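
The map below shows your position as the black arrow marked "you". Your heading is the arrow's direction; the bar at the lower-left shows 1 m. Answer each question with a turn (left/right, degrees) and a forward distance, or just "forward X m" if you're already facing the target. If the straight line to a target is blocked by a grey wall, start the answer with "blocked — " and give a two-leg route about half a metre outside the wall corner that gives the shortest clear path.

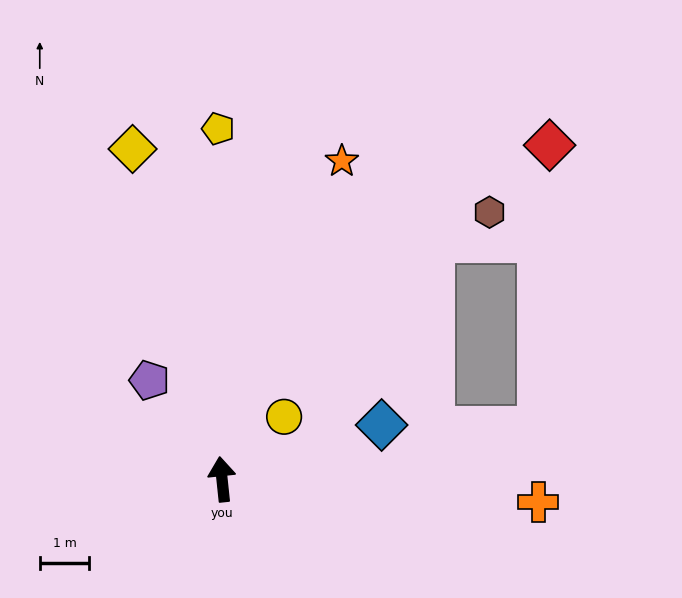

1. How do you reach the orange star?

turn right 27°, forward 6.8 m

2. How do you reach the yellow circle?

turn right 51°, forward 1.8 m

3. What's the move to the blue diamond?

turn right 77°, forward 3.4 m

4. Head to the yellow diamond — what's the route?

turn left 9°, forward 6.9 m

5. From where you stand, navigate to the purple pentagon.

turn left 30°, forward 2.5 m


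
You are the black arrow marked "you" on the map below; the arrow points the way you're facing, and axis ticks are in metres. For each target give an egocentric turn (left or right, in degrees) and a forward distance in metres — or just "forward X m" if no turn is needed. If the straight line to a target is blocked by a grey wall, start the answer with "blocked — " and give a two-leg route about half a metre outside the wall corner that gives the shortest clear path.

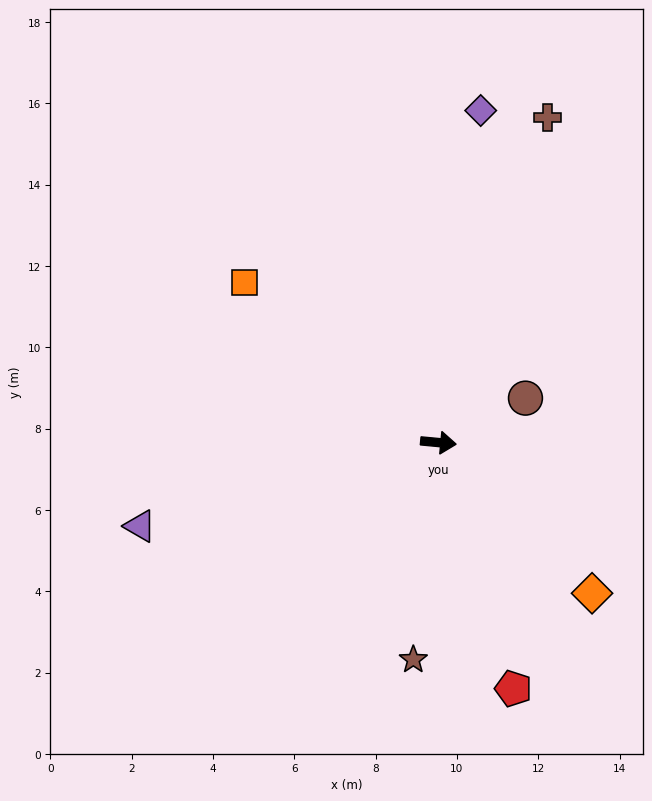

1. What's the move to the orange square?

turn left 146°, forward 6.2 m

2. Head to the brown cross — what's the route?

turn left 77°, forward 8.4 m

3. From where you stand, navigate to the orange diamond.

turn right 39°, forward 5.3 m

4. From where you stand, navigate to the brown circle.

turn left 32°, forward 2.4 m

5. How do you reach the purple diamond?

turn left 88°, forward 8.2 m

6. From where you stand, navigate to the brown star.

turn right 91°, forward 5.4 m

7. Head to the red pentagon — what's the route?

turn right 68°, forward 6.3 m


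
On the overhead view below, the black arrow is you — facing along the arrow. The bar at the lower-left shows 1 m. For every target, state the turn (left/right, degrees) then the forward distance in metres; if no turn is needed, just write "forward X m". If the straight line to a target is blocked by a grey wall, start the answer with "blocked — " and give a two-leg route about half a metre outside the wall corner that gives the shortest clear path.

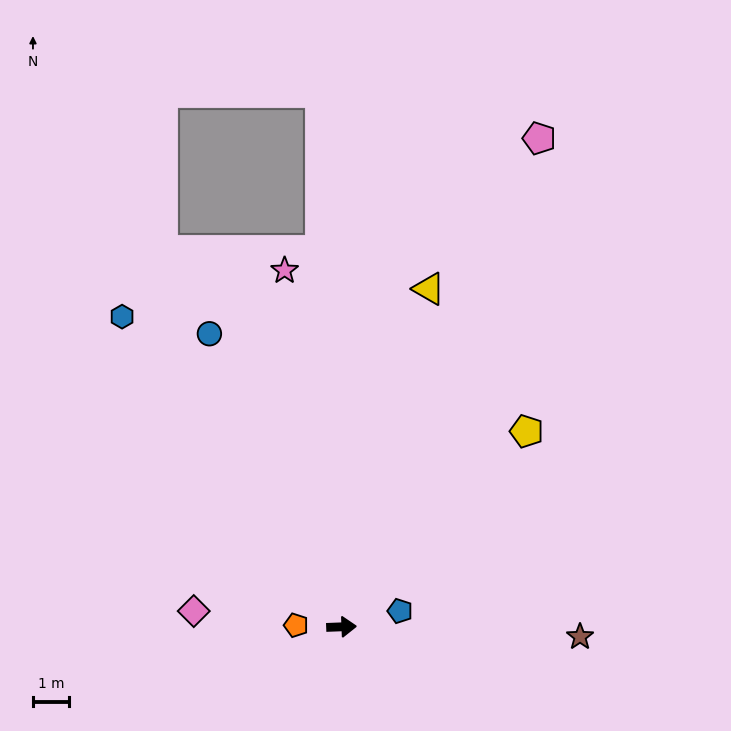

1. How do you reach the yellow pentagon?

turn left 44°, forward 7.4 m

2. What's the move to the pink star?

turn left 97°, forward 9.9 m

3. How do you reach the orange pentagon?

turn left 176°, forward 1.2 m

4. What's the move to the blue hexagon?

turn left 123°, forward 10.4 m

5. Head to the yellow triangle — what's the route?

turn left 73°, forward 9.6 m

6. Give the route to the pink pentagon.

turn left 66°, forward 14.4 m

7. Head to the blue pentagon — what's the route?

turn left 13°, forward 1.7 m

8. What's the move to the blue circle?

turn left 112°, forward 8.8 m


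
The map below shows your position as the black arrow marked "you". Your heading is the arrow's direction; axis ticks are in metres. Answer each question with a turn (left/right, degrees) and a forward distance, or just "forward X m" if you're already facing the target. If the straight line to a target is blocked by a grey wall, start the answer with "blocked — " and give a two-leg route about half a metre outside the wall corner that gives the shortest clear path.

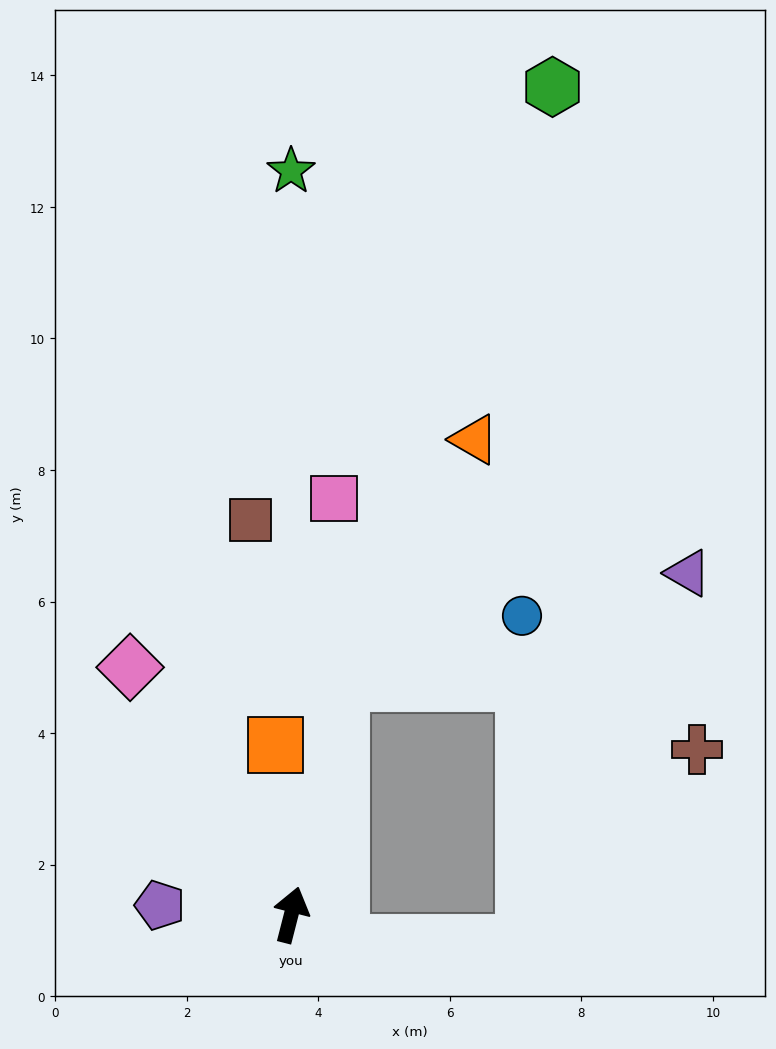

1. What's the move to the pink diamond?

turn left 47°, forward 4.5 m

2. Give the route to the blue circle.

blocked — turn left 2°, forward 3.6 m, then turn right 57°, forward 2.9 m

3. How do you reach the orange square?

turn left 20°, forward 2.6 m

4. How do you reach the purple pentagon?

turn left 100°, forward 2.0 m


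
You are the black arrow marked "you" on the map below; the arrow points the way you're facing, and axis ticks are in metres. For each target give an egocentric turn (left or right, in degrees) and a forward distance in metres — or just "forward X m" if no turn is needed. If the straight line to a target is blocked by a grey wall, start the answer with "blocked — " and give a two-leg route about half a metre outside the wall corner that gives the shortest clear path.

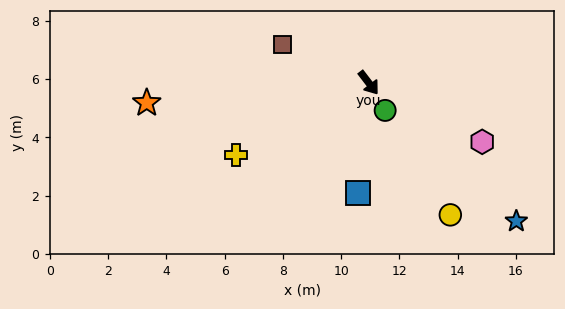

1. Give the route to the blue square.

turn right 43°, forward 3.8 m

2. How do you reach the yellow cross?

turn right 99°, forward 5.2 m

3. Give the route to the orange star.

turn right 122°, forward 7.7 m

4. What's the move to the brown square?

turn right 151°, forward 3.2 m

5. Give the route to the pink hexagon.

turn left 25°, forward 4.4 m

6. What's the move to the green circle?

turn right 7°, forward 1.1 m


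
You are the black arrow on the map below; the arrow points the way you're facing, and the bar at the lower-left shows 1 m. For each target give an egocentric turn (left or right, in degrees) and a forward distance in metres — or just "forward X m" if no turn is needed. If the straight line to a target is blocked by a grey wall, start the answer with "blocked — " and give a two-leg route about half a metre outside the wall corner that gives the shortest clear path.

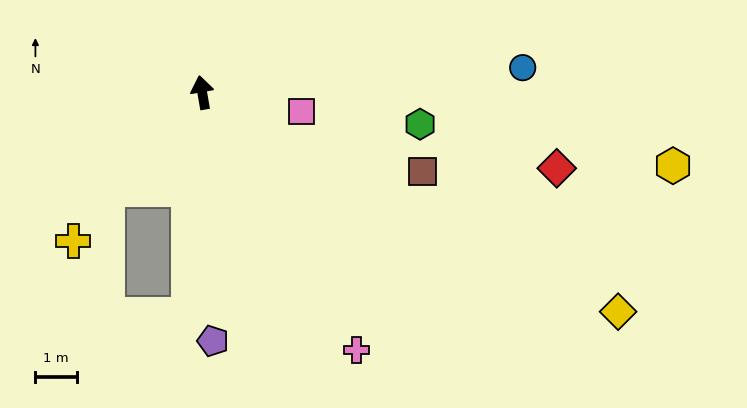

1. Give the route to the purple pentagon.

turn left 173°, forward 6.0 m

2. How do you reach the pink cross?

turn right 159°, forward 7.3 m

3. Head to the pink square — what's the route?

turn right 111°, forward 2.4 m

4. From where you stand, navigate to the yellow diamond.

turn right 128°, forward 11.4 m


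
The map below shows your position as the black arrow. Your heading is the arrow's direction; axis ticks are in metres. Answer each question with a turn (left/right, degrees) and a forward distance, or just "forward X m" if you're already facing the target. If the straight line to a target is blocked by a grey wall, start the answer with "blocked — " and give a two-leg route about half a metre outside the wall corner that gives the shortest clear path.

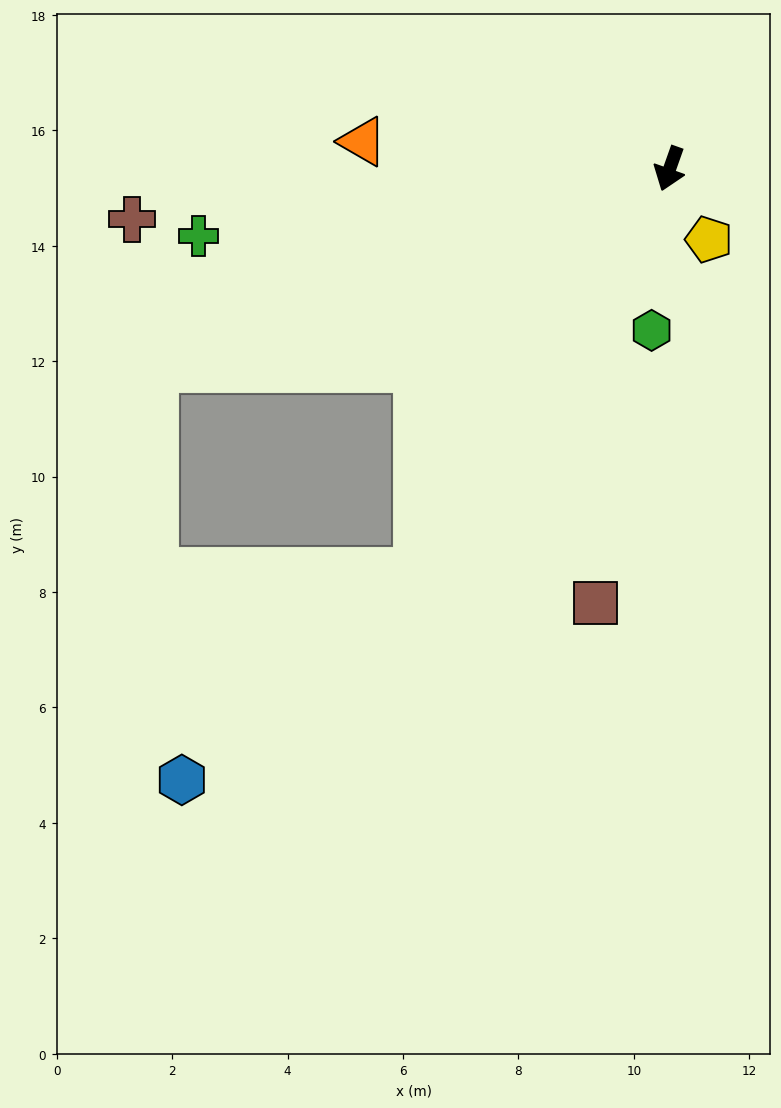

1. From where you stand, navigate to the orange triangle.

turn right 76°, forward 5.3 m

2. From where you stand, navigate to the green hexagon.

turn left 13°, forward 2.8 m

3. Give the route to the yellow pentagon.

turn left 49°, forward 1.4 m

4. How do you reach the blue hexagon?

blocked — turn right 12°, forward 8.2 m, then turn right 17°, forward 5.5 m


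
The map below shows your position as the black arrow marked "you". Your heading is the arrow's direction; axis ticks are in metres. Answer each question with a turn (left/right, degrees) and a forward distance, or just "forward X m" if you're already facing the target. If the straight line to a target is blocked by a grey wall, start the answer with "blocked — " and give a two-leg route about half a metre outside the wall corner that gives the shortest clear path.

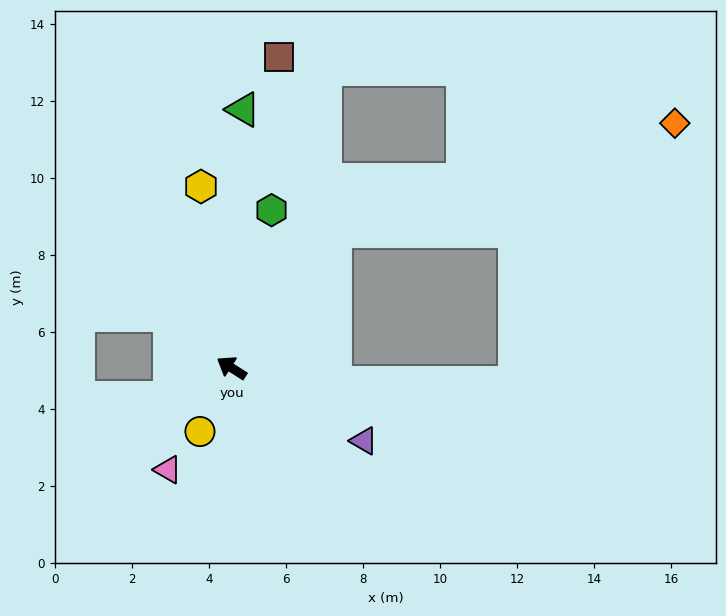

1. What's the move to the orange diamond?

blocked — turn right 95°, forward 4.5 m, then turn right 35°, forward 9.2 m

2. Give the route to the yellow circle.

turn left 96°, forward 1.8 m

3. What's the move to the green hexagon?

turn right 72°, forward 4.2 m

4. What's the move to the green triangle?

turn right 60°, forward 6.7 m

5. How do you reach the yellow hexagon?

turn right 48°, forward 4.8 m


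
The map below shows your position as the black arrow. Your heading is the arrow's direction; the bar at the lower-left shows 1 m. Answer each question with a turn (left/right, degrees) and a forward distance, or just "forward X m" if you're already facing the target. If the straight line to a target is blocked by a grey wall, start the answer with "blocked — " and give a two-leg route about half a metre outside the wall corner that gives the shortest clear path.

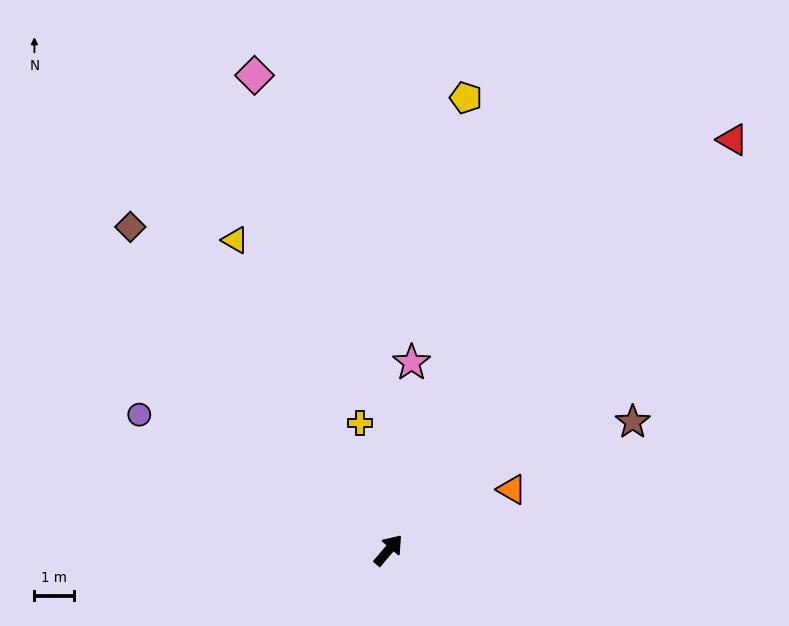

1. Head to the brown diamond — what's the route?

turn left 79°, forward 10.5 m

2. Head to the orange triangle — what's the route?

turn right 23°, forward 3.5 m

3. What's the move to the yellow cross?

turn left 53°, forward 3.3 m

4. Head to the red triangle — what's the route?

forward 13.6 m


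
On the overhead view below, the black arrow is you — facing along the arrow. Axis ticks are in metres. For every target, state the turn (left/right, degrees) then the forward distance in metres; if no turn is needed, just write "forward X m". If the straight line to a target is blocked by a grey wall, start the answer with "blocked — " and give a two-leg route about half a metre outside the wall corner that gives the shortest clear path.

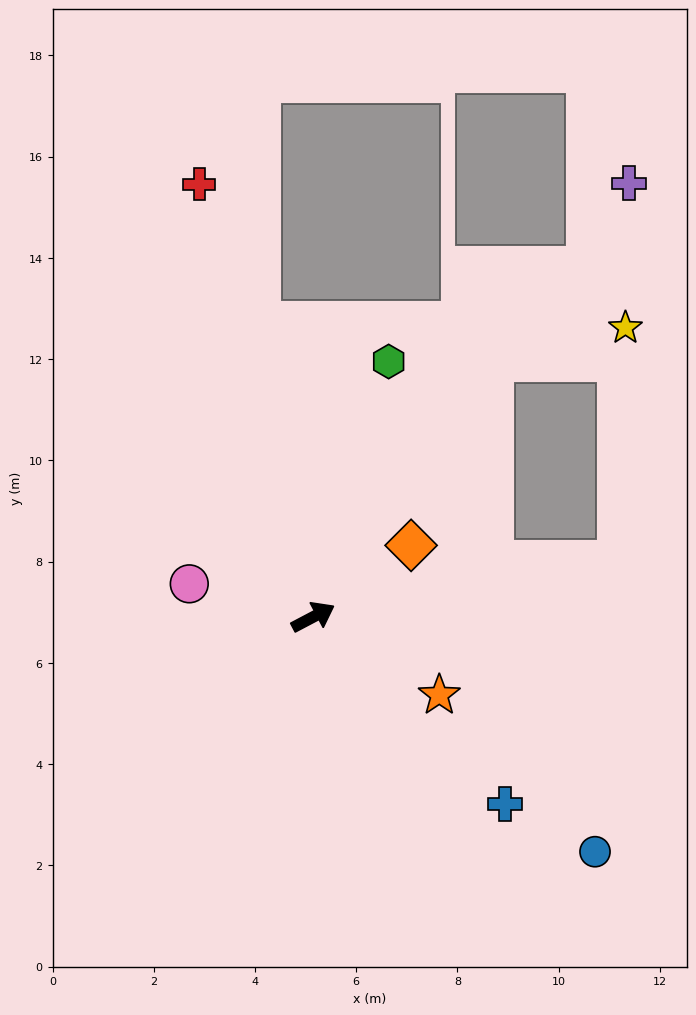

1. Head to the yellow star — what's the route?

blocked — turn left 27°, forward 6.2 m, then turn right 41°, forward 2.7 m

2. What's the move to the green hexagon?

turn left 46°, forward 5.3 m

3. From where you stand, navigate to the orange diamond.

turn left 8°, forward 2.4 m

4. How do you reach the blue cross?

turn right 72°, forward 5.3 m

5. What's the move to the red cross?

turn left 77°, forward 8.8 m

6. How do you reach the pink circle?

turn left 137°, forward 2.5 m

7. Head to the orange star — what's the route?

turn right 60°, forward 2.9 m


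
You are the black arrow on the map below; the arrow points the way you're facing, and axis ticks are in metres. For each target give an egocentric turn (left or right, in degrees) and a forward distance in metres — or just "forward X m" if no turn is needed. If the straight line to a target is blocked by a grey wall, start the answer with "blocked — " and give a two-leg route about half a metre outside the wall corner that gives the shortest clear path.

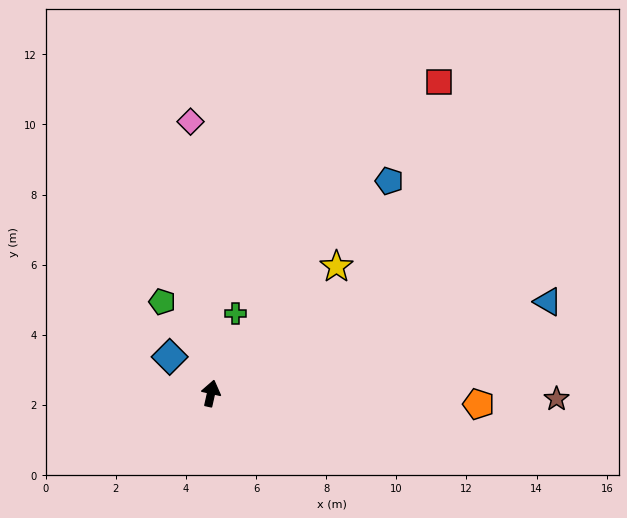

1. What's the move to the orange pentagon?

turn right 80°, forward 7.6 m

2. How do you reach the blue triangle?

turn right 62°, forward 10.0 m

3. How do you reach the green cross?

turn right 4°, forward 2.4 m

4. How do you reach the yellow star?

turn right 32°, forward 5.1 m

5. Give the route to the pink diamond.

turn left 17°, forward 7.8 m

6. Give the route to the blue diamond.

turn left 61°, forward 1.6 m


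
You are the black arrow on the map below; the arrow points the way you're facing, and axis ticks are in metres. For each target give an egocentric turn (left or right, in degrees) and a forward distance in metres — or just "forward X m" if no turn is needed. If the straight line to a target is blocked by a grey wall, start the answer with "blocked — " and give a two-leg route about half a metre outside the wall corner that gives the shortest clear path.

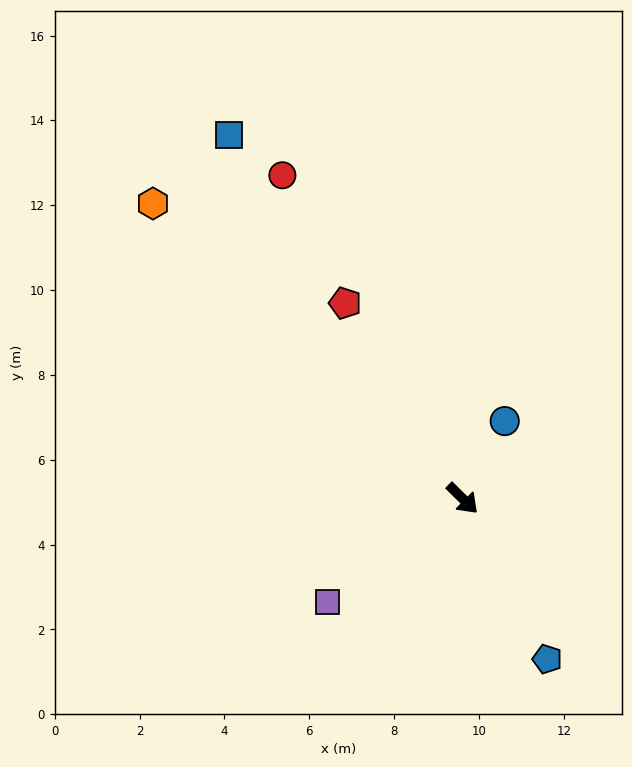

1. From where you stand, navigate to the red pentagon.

turn left 166°, forward 5.4 m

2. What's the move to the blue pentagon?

turn right 17°, forward 4.3 m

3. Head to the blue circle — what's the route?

turn left 106°, forward 2.1 m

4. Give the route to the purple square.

turn right 98°, forward 4.0 m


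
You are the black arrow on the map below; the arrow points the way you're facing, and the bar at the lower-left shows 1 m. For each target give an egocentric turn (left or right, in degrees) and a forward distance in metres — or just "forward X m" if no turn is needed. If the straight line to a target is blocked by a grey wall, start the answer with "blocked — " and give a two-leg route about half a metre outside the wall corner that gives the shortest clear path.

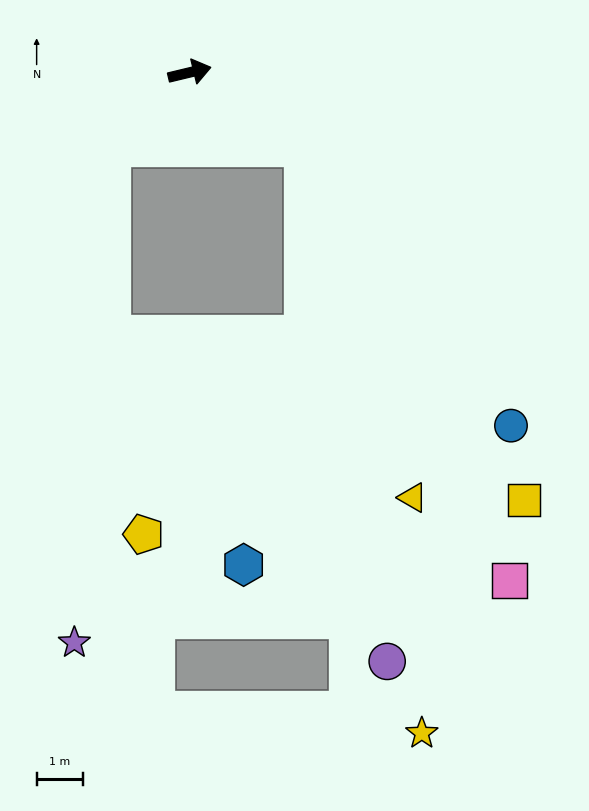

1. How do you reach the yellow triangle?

blocked — turn right 47°, forward 2.9 m, then turn right 39°, forward 7.9 m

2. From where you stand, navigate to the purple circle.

blocked — turn right 47°, forward 2.9 m, then turn right 47°, forward 11.2 m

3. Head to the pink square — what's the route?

blocked — turn right 47°, forward 2.9 m, then turn right 31°, forward 10.4 m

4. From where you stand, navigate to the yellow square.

blocked — turn right 47°, forward 2.9 m, then turn right 25°, forward 9.0 m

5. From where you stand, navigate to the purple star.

blocked — turn right 150°, forward 2.3 m, then turn left 42°, forward 10.7 m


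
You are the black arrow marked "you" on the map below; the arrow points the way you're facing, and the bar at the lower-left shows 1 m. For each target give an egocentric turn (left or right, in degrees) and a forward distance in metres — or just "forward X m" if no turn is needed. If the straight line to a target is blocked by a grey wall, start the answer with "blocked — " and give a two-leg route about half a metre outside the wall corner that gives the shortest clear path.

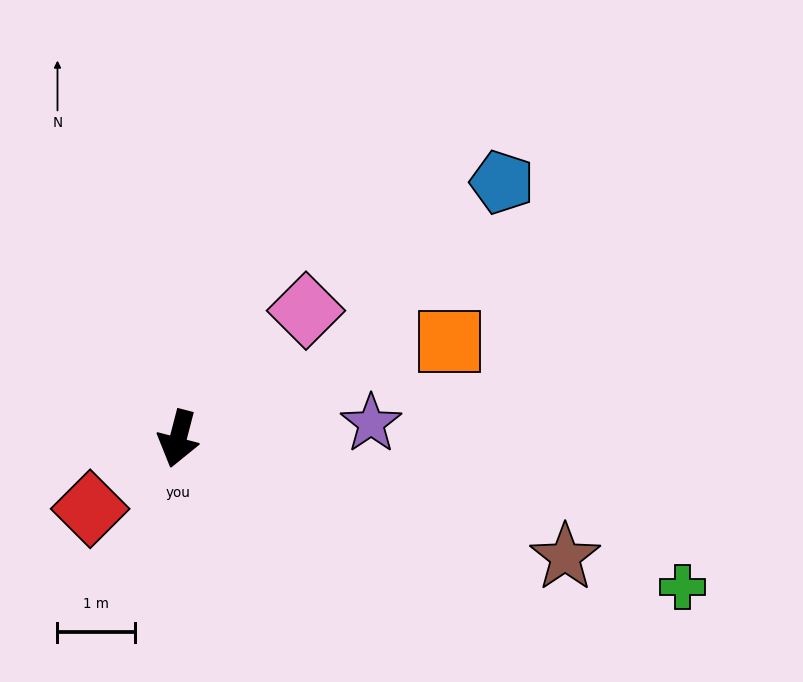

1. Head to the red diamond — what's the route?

turn right 37°, forward 1.4 m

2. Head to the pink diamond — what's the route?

turn left 150°, forward 2.3 m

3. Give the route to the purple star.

turn left 109°, forward 2.5 m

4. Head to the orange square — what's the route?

turn left 124°, forward 3.7 m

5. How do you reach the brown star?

turn left 88°, forward 5.2 m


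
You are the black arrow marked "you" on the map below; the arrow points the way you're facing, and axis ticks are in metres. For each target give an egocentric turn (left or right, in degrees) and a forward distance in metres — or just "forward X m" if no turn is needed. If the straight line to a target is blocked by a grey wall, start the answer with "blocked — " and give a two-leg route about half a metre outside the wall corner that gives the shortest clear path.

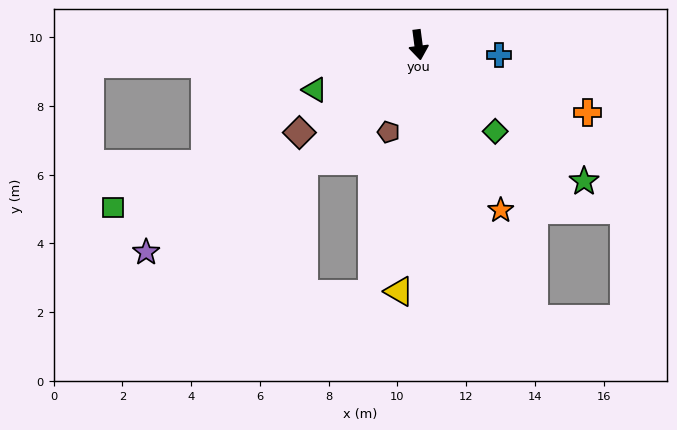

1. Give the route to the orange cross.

turn left 61°, forward 5.3 m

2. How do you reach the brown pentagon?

turn right 26°, forward 2.7 m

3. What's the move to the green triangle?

turn right 74°, forward 3.3 m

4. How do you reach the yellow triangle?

turn right 12°, forward 7.2 m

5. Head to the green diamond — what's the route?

turn left 34°, forward 3.4 m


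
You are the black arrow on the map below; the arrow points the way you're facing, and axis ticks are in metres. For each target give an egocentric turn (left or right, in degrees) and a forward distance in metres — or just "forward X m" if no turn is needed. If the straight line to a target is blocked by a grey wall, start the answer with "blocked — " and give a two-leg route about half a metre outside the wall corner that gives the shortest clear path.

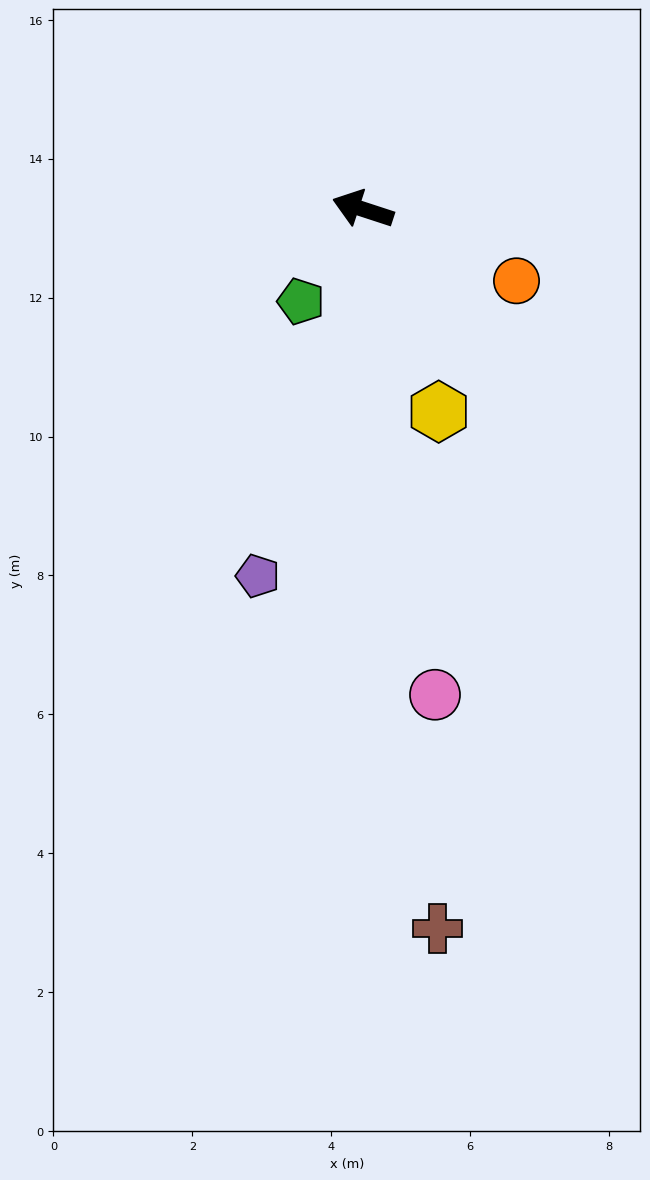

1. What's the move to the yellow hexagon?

turn left 129°, forward 3.1 m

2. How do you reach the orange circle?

turn left 173°, forward 2.4 m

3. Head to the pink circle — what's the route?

turn left 117°, forward 7.1 m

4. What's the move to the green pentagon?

turn left 74°, forward 1.6 m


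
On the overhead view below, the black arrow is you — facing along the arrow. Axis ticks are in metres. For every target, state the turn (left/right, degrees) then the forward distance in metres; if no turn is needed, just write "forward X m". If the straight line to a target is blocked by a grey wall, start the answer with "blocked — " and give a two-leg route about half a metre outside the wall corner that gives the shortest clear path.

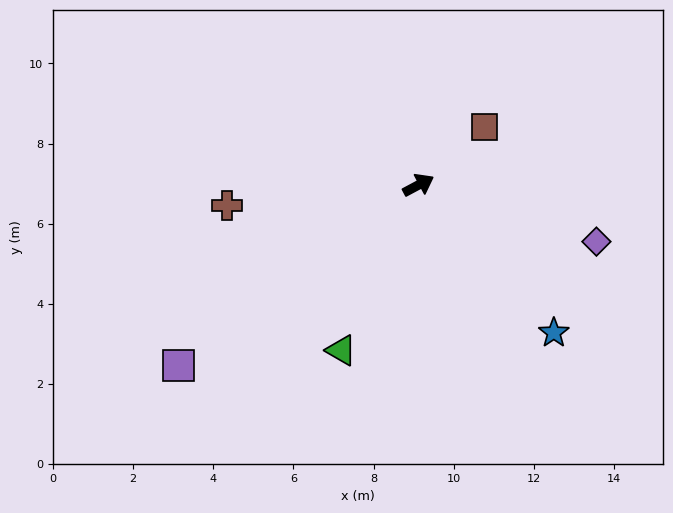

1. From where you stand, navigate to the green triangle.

turn right 143°, forward 4.6 m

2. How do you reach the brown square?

turn left 13°, forward 2.2 m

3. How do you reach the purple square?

turn right 171°, forward 7.5 m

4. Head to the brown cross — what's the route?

turn left 158°, forward 4.8 m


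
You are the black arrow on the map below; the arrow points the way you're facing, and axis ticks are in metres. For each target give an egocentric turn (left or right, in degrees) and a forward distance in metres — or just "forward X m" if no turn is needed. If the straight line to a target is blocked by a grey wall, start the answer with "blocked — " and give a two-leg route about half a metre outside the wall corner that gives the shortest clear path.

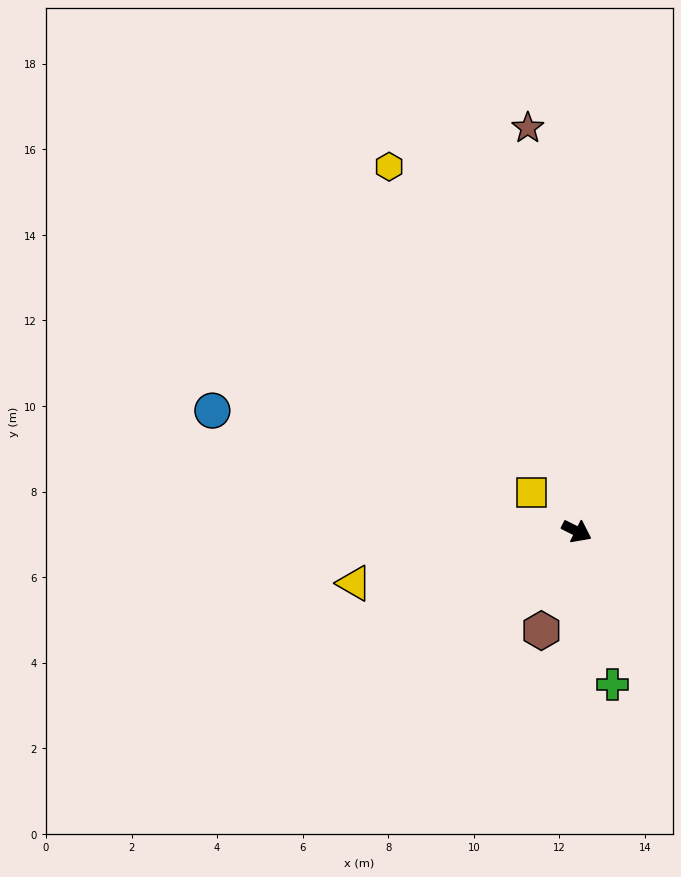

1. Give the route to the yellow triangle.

turn right 140°, forward 5.3 m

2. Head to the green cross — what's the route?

turn right 50°, forward 3.7 m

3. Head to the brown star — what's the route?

turn left 124°, forward 9.5 m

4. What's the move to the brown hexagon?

turn right 83°, forward 2.5 m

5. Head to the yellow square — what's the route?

turn left 166°, forward 1.4 m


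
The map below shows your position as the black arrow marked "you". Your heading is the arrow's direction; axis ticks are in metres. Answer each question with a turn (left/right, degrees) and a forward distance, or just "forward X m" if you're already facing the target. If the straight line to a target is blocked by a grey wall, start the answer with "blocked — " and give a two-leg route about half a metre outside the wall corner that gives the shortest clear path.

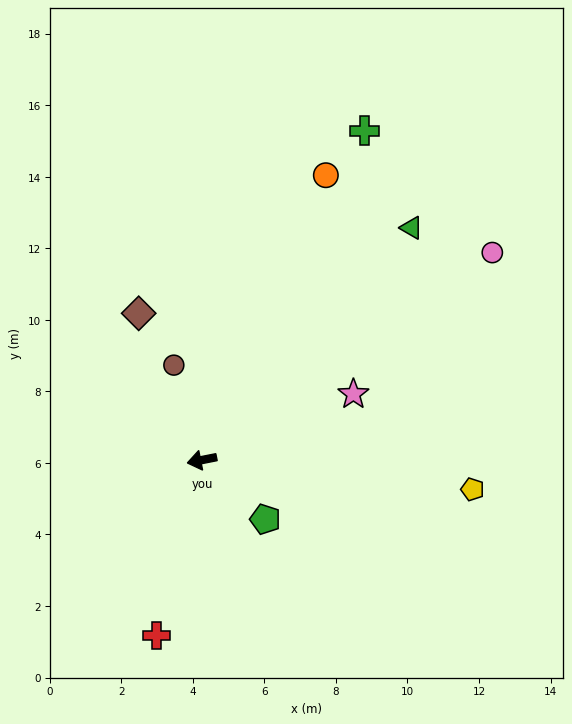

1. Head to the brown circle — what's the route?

turn right 85°, forward 2.8 m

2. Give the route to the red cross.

turn left 64°, forward 5.1 m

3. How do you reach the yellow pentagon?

turn left 163°, forward 7.6 m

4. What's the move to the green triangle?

turn right 143°, forward 8.7 m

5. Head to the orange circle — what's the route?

turn right 125°, forward 8.7 m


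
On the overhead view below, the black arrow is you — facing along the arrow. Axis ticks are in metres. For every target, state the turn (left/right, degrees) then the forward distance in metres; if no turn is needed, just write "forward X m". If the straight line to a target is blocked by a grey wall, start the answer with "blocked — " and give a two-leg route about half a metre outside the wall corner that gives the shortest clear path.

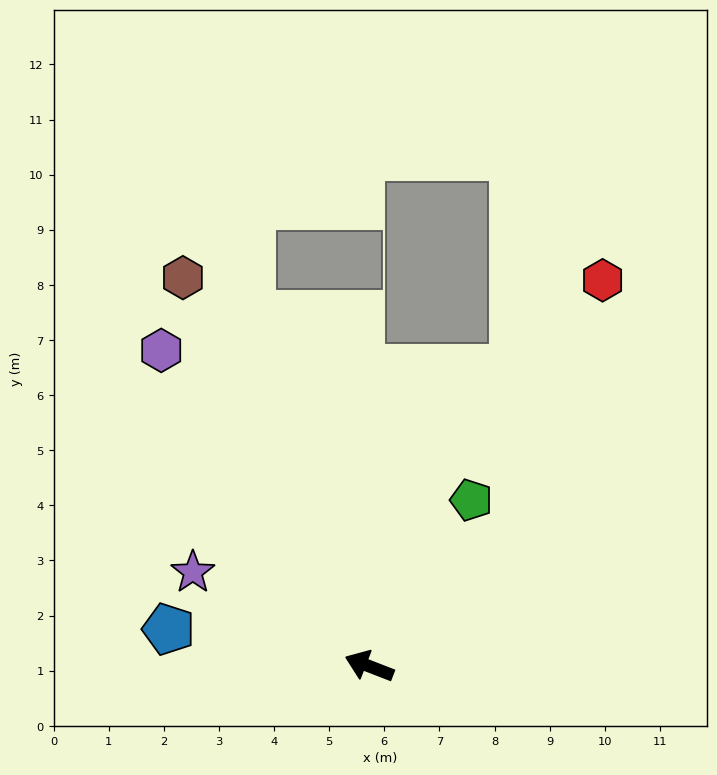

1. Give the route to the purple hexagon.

turn right 35°, forward 6.9 m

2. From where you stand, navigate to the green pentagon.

turn right 100°, forward 3.5 m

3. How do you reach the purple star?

turn right 7°, forward 3.6 m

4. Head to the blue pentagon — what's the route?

turn left 11°, forward 3.7 m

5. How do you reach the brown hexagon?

turn right 43°, forward 7.8 m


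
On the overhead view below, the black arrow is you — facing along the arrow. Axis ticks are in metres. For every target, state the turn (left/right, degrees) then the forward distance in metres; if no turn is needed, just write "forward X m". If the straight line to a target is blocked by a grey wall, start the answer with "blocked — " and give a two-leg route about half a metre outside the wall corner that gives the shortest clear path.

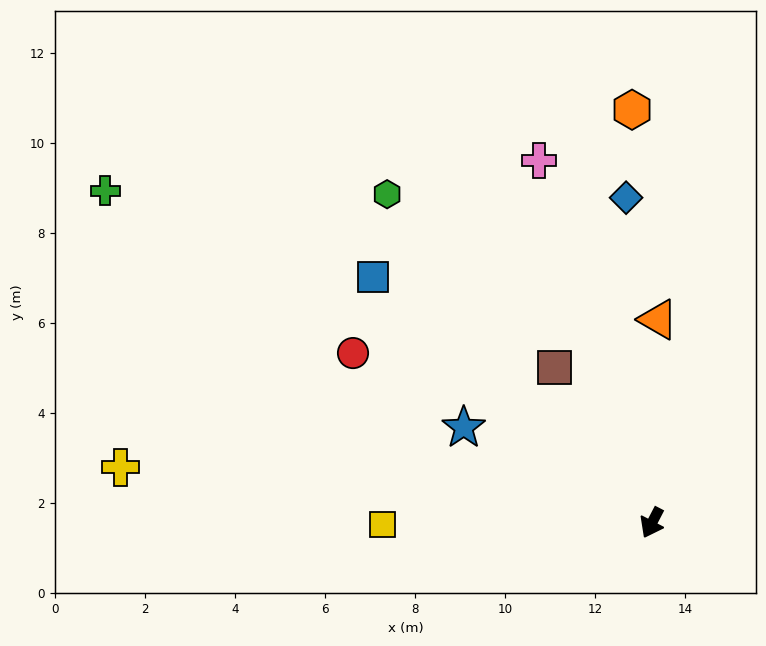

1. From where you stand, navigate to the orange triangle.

turn right 154°, forward 4.5 m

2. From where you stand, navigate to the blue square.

turn right 104°, forward 8.3 m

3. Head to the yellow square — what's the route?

turn right 62°, forward 6.0 m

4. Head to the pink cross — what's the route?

turn right 135°, forward 8.4 m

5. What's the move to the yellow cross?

turn right 69°, forward 11.9 m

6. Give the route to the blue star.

turn right 89°, forward 4.7 m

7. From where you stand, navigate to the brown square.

turn right 120°, forward 4.1 m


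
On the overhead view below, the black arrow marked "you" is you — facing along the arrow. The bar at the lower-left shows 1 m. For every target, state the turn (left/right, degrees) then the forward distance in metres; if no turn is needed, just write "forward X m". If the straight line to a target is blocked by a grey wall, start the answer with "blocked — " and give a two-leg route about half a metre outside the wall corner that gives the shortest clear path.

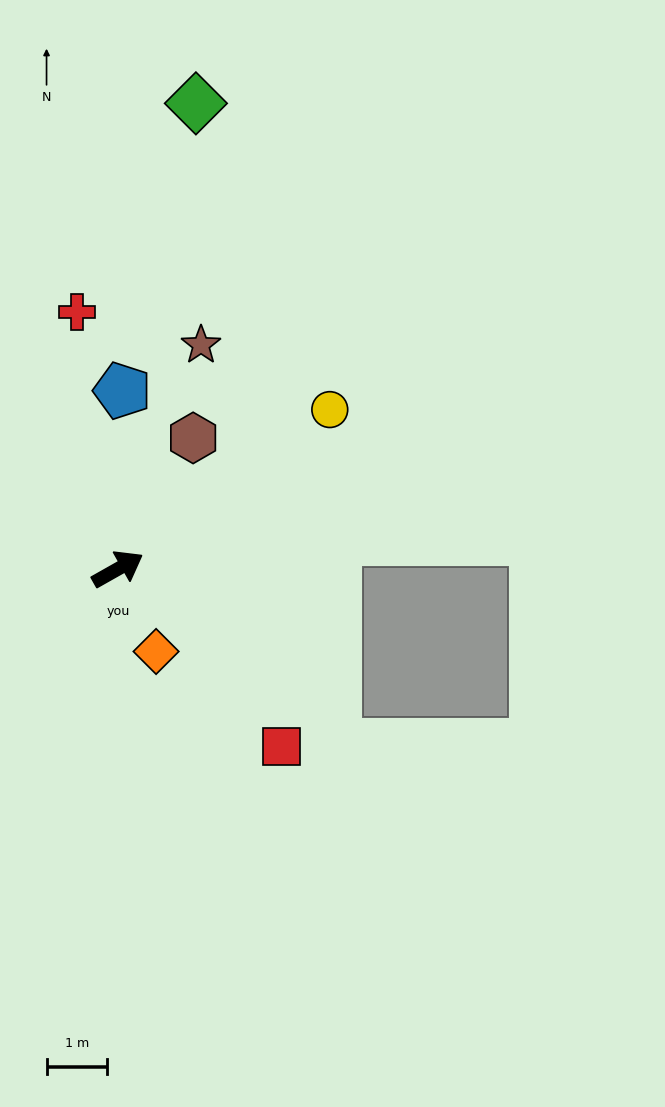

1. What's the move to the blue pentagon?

turn left 59°, forward 2.9 m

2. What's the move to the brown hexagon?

turn left 31°, forward 2.5 m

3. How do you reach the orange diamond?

turn right 95°, forward 1.5 m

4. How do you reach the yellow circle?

turn left 7°, forward 4.4 m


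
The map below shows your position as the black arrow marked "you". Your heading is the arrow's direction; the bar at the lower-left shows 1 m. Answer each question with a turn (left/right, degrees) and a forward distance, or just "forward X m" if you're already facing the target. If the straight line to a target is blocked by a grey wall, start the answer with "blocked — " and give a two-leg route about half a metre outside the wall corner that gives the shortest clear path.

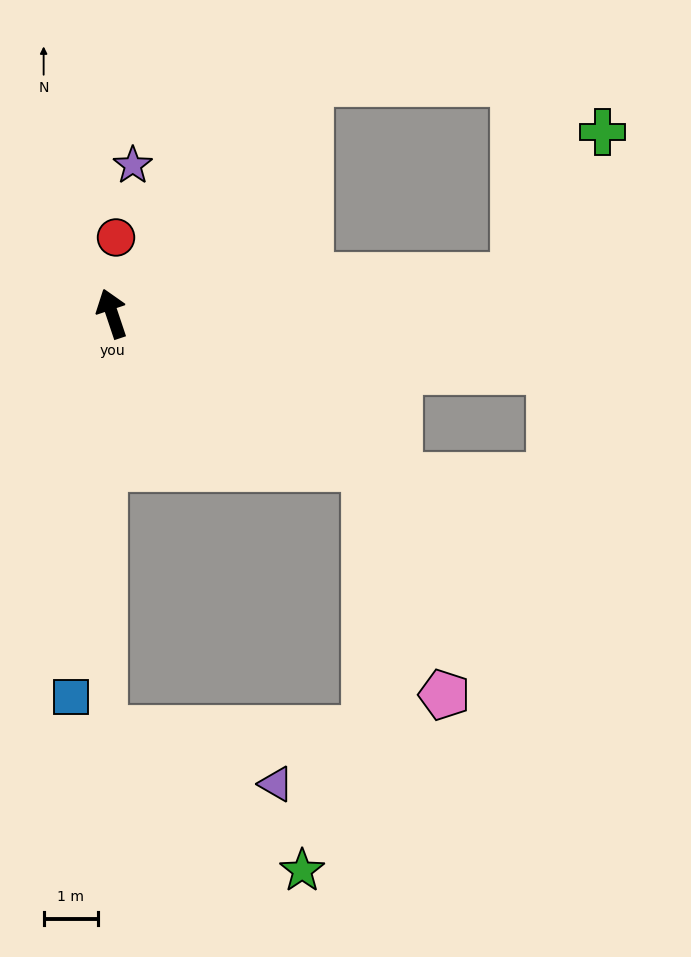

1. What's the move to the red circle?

turn right 22°, forward 1.4 m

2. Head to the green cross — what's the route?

blocked — turn right 103°, forward 7.4 m, then turn left 53°, forward 3.1 m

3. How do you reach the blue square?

turn left 155°, forward 7.1 m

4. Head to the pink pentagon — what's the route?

blocked — turn right 140°, forward 5.5 m, then turn right 39°, forward 4.4 m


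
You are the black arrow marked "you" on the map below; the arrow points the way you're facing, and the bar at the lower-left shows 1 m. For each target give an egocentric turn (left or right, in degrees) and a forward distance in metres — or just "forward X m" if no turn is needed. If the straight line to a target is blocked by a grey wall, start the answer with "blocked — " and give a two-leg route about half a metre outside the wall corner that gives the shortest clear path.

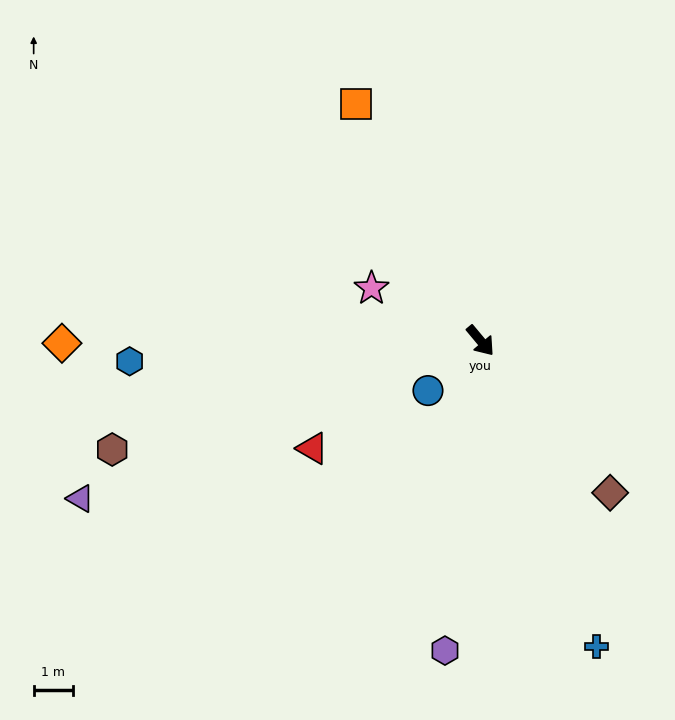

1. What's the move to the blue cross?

turn right 19°, forward 8.3 m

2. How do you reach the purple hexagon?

turn right 46°, forward 7.9 m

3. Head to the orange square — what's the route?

turn left 168°, forward 6.8 m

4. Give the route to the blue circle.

turn right 86°, forward 1.8 m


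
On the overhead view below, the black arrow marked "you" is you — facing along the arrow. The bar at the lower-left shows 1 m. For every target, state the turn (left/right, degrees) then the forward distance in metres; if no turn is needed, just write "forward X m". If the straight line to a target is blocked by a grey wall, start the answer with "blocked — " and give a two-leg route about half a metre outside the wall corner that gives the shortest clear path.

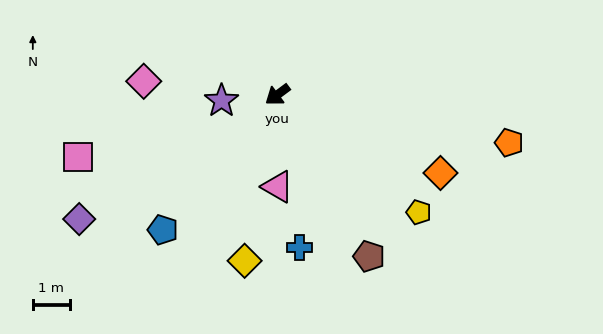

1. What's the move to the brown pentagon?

turn left 83°, forward 5.1 m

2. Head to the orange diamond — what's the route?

turn left 118°, forward 4.9 m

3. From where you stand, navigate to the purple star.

turn right 31°, forward 1.5 m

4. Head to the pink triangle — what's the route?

turn left 53°, forward 2.5 m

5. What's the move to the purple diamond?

turn right 5°, forward 6.4 m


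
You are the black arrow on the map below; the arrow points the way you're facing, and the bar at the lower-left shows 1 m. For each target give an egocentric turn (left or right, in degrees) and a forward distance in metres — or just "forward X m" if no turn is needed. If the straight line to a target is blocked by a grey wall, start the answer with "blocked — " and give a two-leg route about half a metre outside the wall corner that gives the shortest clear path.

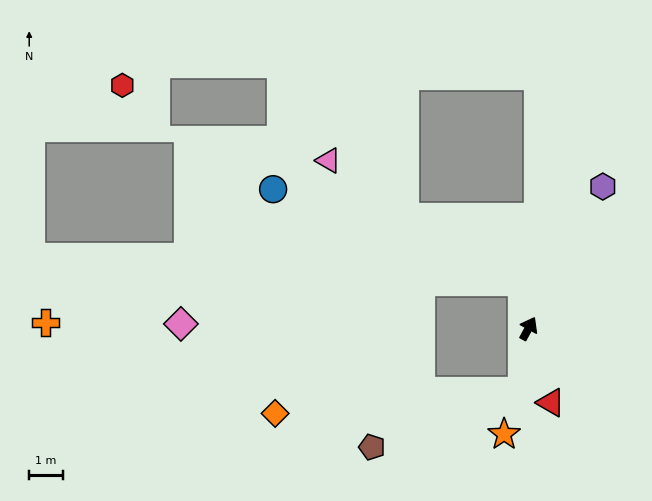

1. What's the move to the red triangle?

turn right 135°, forward 2.3 m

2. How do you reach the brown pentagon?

blocked — turn right 157°, forward 1.9 m, then turn right 64°, forward 4.7 m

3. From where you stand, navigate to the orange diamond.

blocked — turn right 157°, forward 1.9 m, then turn right 79°, forward 7.3 m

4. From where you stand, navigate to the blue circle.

blocked — turn left 36°, forward 1.4 m, then turn left 62°, forward 7.9 m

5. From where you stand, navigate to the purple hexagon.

forward 4.7 m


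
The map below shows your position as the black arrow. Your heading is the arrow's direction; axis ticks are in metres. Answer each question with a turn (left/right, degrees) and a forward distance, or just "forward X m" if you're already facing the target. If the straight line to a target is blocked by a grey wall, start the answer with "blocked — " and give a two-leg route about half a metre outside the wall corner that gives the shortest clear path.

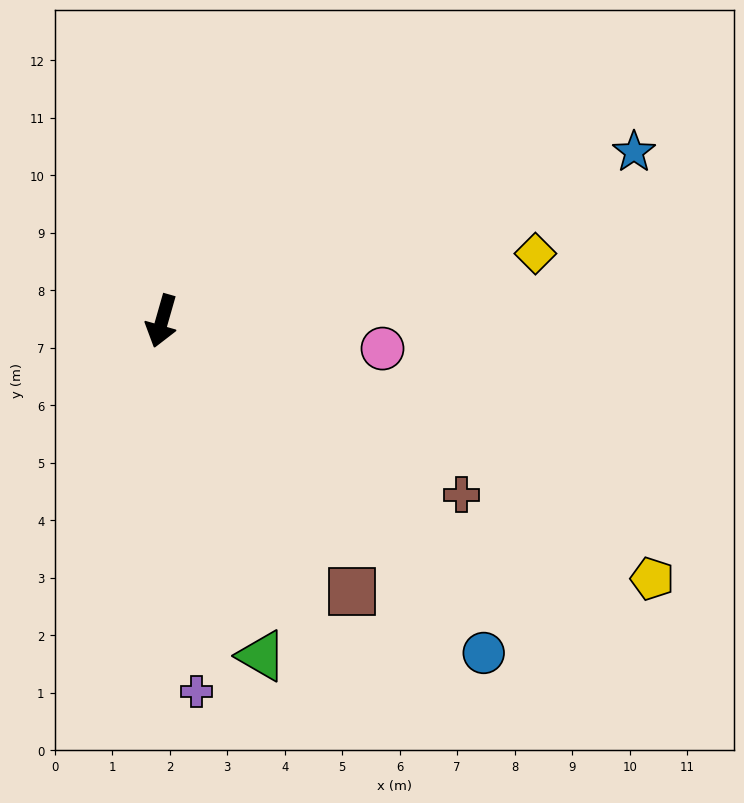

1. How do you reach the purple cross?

turn left 21°, forward 6.5 m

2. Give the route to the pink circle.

turn left 99°, forward 3.9 m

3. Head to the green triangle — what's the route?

turn left 33°, forward 6.1 m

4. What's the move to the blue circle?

turn left 60°, forward 8.0 m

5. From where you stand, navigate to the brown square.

turn left 51°, forward 5.7 m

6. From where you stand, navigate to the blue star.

turn left 126°, forward 8.7 m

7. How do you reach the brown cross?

turn left 76°, forward 6.0 m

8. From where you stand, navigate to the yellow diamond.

turn left 116°, forward 6.6 m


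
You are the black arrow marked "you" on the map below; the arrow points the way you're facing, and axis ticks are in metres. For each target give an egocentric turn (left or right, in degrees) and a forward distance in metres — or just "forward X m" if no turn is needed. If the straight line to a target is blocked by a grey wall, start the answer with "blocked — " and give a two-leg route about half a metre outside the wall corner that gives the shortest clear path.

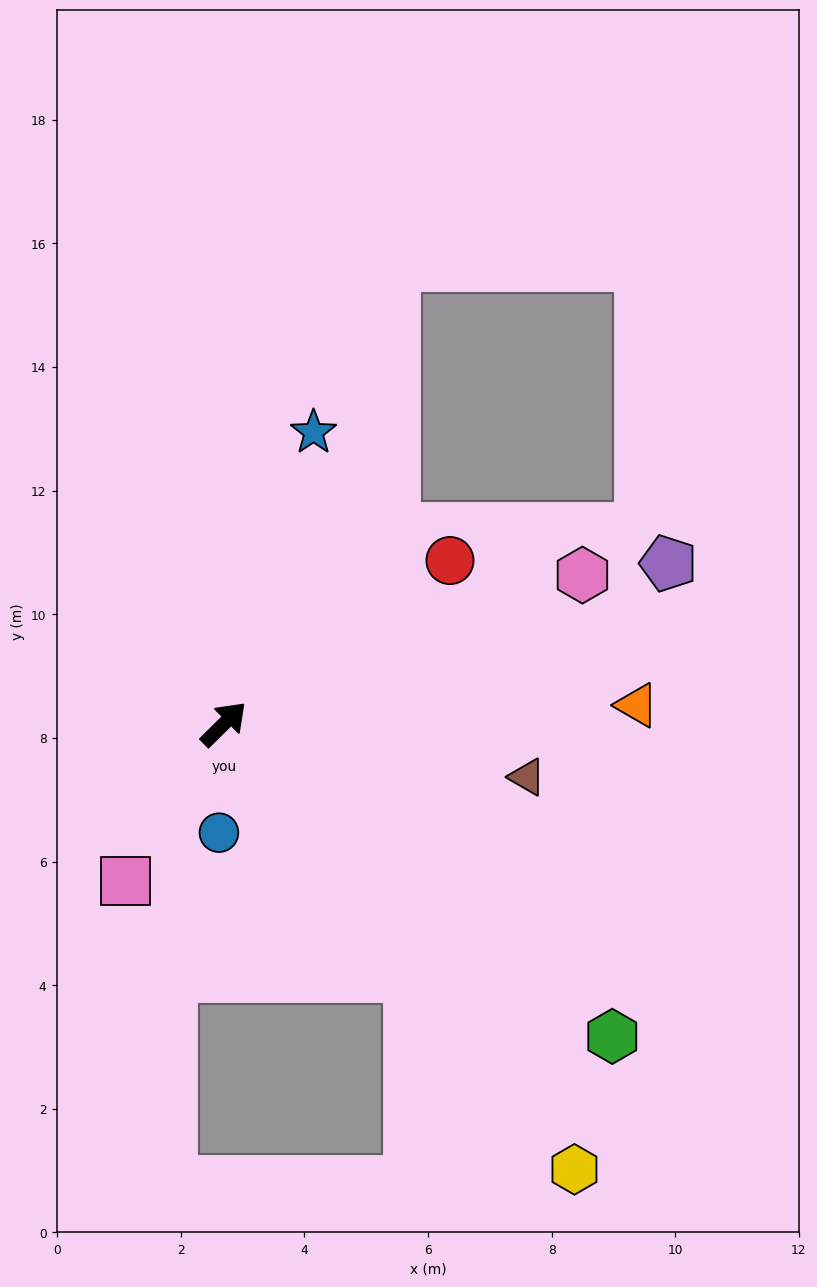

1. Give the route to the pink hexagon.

turn right 22°, forward 6.3 m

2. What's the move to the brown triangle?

turn right 55°, forward 5.0 m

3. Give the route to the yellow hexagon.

turn right 97°, forward 9.2 m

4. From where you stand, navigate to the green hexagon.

turn right 84°, forward 8.1 m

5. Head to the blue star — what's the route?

turn left 28°, forward 4.9 m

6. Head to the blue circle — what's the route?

turn right 137°, forward 1.8 m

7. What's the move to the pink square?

turn right 167°, forward 3.0 m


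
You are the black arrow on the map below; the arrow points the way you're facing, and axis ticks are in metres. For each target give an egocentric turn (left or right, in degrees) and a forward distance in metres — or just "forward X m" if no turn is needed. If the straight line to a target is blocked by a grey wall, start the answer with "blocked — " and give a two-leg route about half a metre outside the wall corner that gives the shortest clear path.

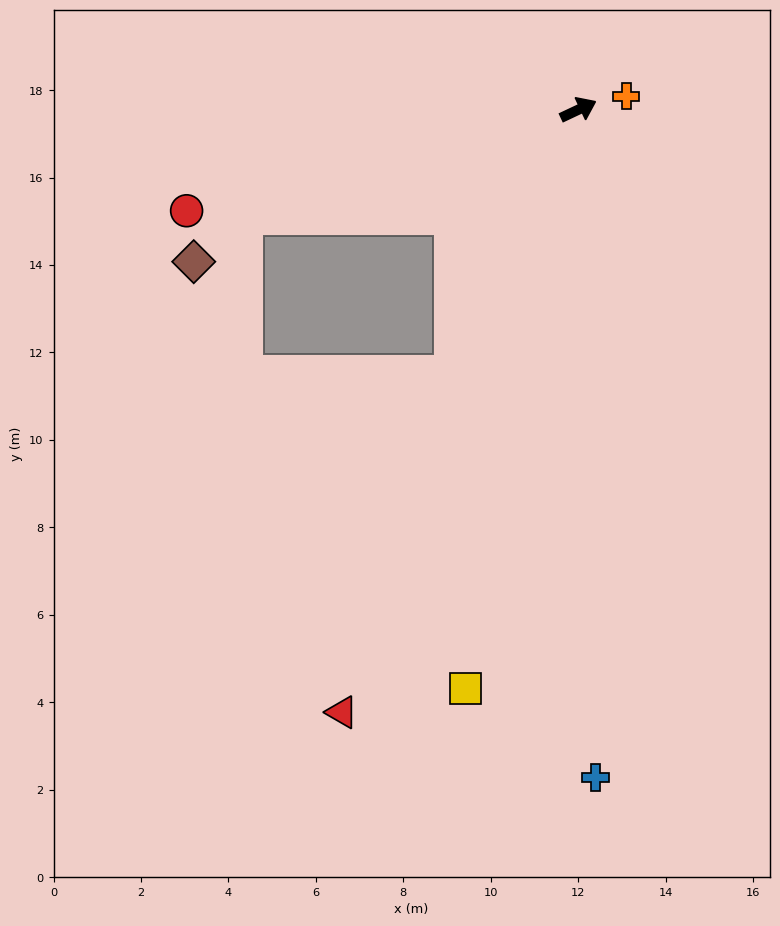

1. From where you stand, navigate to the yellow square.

turn right 126°, forward 13.5 m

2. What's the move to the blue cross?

turn right 114°, forward 15.3 m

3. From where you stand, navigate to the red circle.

turn left 169°, forward 9.3 m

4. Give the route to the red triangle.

turn right 137°, forward 14.8 m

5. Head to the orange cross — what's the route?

turn right 10°, forward 1.1 m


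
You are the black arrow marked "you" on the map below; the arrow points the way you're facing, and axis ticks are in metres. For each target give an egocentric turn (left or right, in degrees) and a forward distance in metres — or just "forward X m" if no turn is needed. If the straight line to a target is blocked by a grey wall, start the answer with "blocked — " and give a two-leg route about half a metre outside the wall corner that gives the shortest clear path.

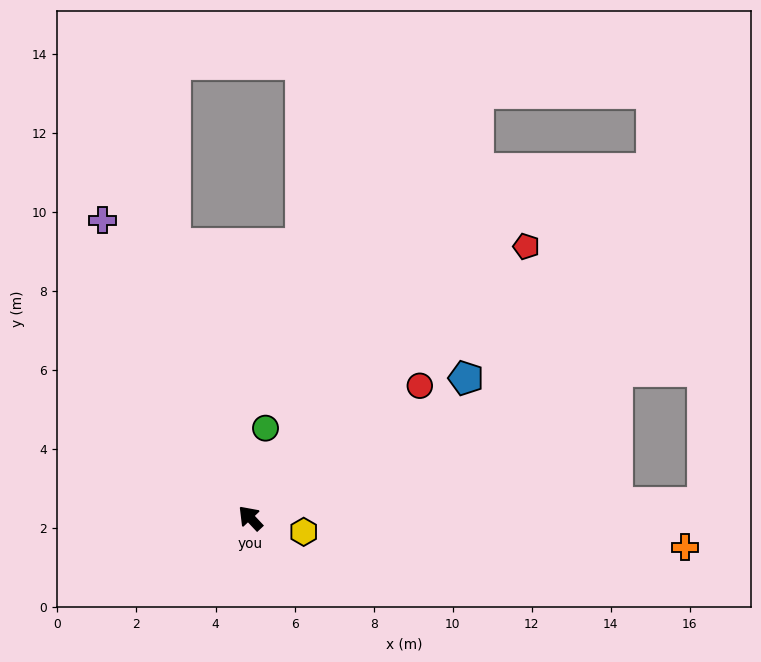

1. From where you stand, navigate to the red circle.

turn right 95°, forward 5.4 m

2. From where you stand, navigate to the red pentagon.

turn right 89°, forward 9.8 m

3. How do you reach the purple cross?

turn right 17°, forward 8.4 m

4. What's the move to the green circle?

turn right 53°, forward 2.3 m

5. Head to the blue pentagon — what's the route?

turn right 100°, forward 6.5 m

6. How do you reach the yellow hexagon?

turn right 148°, forward 1.4 m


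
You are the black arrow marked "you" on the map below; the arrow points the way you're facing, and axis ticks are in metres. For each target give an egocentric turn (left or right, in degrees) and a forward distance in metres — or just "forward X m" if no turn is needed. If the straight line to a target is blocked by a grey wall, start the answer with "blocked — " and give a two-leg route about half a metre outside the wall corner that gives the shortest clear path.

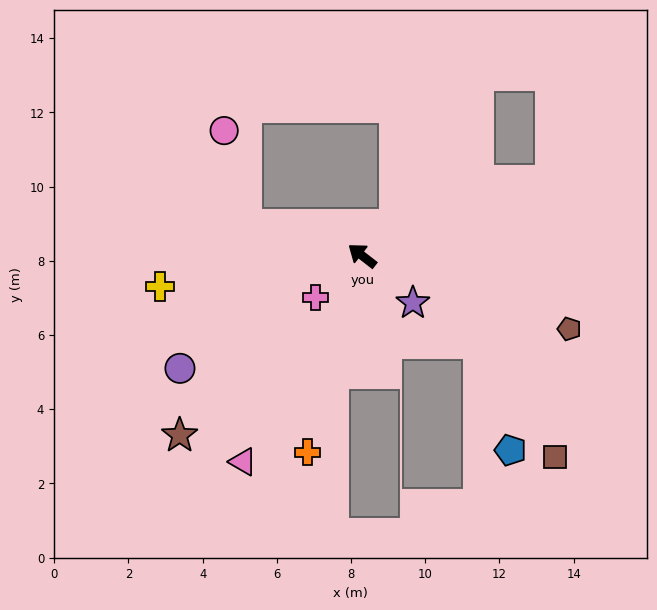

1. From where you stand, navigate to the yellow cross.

turn left 47°, forward 5.5 m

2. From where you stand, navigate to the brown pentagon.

turn right 162°, forward 5.9 m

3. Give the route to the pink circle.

blocked — turn left 23°, forward 3.2 m, then turn right 62°, forward 2.6 m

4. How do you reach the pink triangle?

turn left 98°, forward 6.4 m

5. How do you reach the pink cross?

turn left 80°, forward 1.7 m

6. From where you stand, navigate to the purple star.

turn left 175°, forward 1.9 m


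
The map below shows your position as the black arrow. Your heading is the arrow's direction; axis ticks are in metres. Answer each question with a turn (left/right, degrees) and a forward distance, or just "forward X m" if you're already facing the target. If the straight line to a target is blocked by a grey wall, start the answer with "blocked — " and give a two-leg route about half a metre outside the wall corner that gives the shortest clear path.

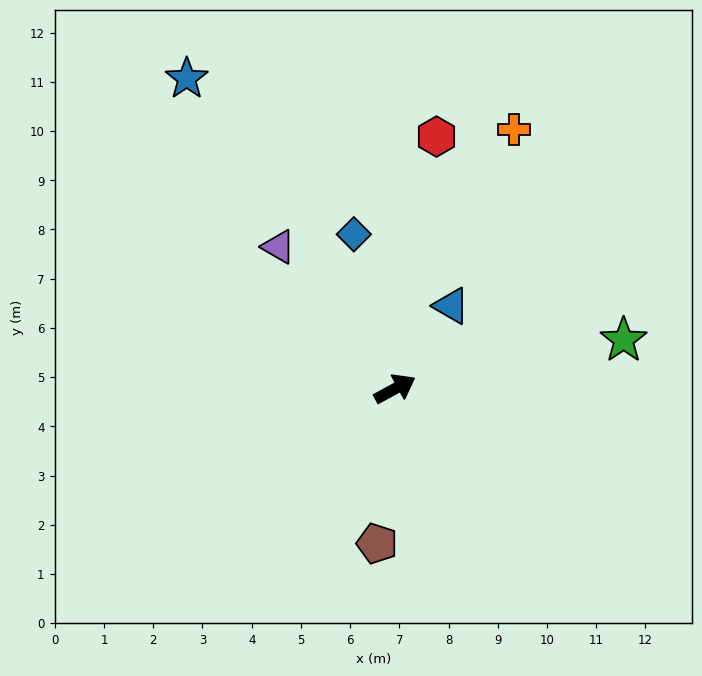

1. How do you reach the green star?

turn right 17°, forward 4.7 m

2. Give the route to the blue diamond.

turn left 76°, forward 3.2 m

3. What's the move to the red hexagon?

turn left 52°, forward 5.2 m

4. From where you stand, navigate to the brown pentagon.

turn right 125°, forward 3.2 m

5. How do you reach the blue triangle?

turn left 27°, forward 2.0 m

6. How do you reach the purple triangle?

turn left 101°, forward 3.7 m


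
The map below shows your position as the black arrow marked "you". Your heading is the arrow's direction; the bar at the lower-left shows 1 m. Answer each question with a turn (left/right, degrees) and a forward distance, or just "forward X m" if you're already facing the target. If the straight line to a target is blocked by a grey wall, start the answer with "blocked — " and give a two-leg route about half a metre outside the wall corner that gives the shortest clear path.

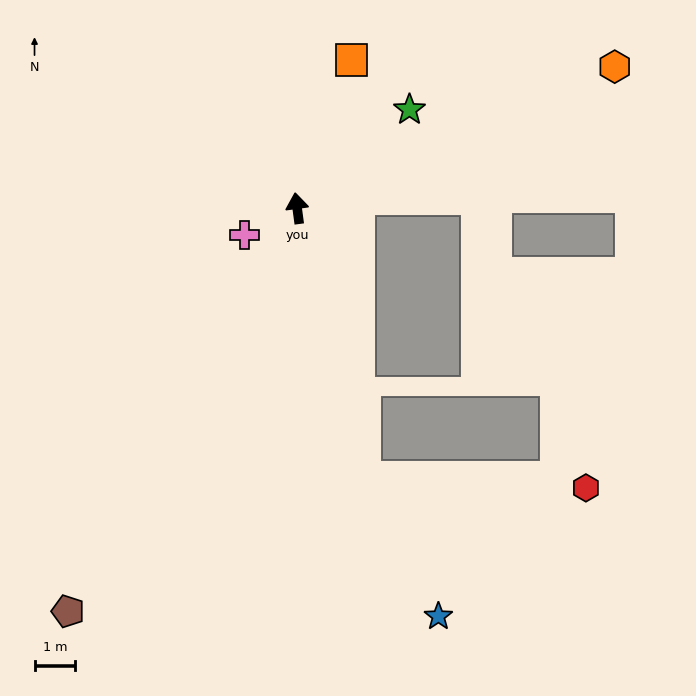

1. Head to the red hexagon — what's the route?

blocked — turn right 174°, forward 6.9 m, then turn left 74°, forward 5.5 m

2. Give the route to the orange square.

turn right 28°, forward 3.9 m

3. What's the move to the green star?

turn right 56°, forward 3.7 m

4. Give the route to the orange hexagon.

turn right 74°, forward 8.6 m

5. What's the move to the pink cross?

turn left 109°, forward 1.5 m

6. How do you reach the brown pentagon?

turn left 143°, forward 11.4 m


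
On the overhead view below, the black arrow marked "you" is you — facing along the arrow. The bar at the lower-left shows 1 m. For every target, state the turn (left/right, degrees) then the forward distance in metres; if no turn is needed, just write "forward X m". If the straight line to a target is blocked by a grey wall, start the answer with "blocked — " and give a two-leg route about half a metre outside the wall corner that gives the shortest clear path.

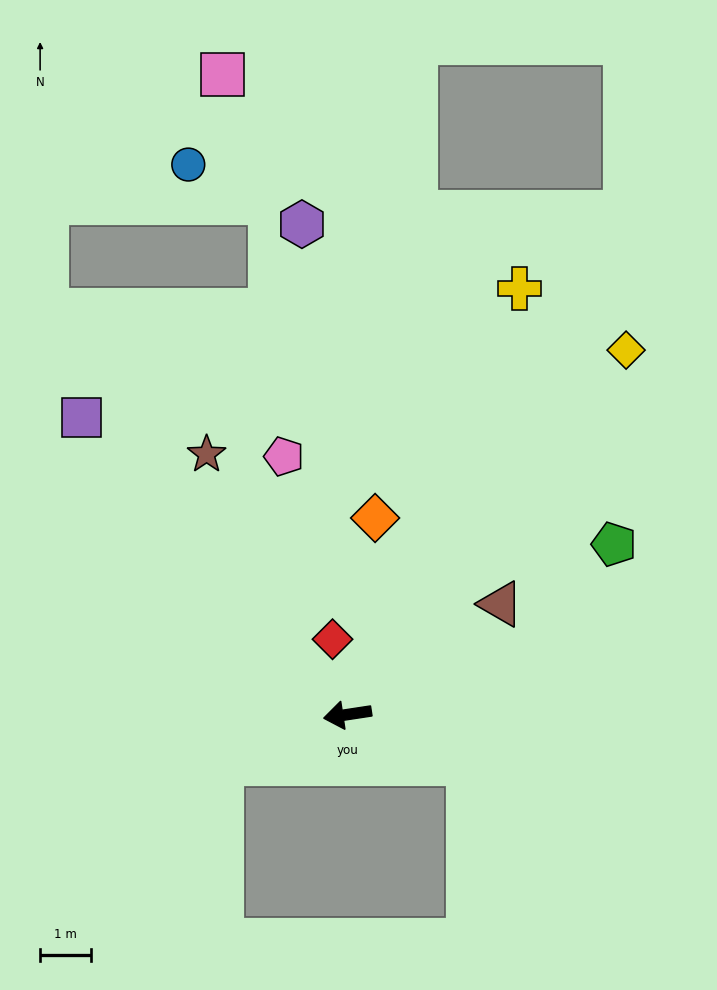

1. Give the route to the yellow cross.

turn right 121°, forward 9.0 m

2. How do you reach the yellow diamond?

turn right 136°, forward 9.0 m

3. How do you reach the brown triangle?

turn right 153°, forward 3.7 m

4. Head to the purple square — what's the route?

turn right 57°, forward 7.8 m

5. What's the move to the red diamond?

turn right 87°, forward 1.5 m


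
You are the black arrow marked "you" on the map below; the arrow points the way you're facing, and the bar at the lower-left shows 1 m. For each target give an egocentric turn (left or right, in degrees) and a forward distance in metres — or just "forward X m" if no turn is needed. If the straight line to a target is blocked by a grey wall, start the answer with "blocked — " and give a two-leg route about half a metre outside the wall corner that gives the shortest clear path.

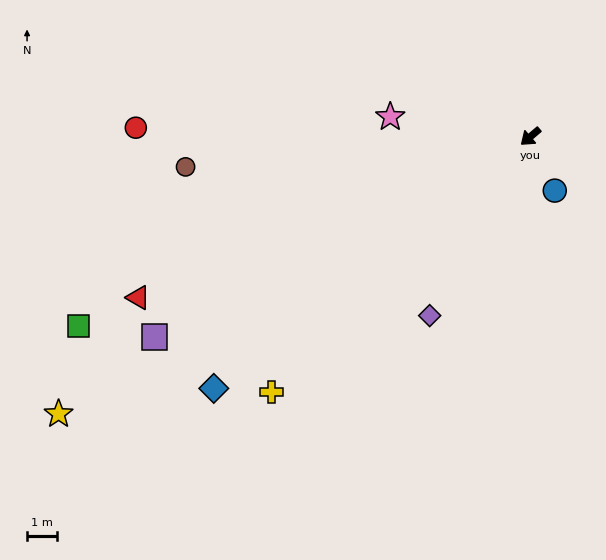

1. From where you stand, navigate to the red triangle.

turn right 18°, forward 14.1 m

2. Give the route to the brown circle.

turn right 35°, forward 11.5 m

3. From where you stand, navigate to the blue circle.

turn left 74°, forward 2.0 m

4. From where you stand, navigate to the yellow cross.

turn left 4°, forward 12.1 m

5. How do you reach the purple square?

turn right 12°, forward 14.2 m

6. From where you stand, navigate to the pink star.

turn right 48°, forward 4.7 m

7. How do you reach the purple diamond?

turn left 20°, forward 6.8 m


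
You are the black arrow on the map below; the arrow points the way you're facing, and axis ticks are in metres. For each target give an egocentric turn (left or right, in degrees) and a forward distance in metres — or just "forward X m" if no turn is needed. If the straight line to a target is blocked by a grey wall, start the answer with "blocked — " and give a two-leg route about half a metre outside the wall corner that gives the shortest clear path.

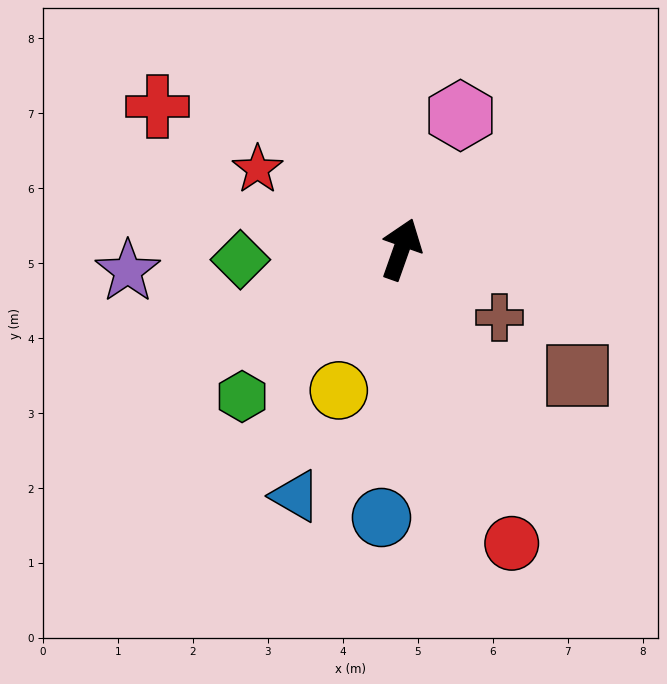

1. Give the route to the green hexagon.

turn left 152°, forward 2.9 m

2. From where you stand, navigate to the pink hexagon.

turn right 4°, forward 2.0 m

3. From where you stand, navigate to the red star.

turn left 80°, forward 2.2 m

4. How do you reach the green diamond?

turn left 113°, forward 2.2 m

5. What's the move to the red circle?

turn right 140°, forward 4.2 m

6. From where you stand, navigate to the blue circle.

turn right 165°, forward 3.6 m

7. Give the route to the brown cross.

turn right 105°, forward 1.6 m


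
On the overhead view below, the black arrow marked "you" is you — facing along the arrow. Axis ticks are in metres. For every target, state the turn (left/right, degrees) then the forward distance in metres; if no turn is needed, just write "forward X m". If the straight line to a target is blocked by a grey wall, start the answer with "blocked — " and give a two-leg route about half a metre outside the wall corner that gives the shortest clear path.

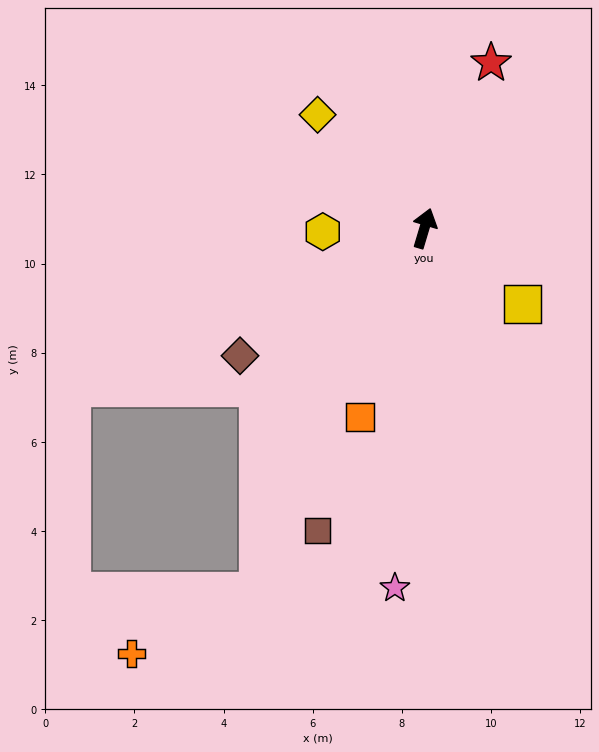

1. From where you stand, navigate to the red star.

turn right 5°, forward 4.0 m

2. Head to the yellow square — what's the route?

turn right 111°, forward 2.8 m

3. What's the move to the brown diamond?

turn left 141°, forward 5.0 m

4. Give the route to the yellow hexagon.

turn left 109°, forward 2.3 m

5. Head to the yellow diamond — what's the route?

turn left 60°, forward 3.5 m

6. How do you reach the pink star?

turn right 168°, forward 8.1 m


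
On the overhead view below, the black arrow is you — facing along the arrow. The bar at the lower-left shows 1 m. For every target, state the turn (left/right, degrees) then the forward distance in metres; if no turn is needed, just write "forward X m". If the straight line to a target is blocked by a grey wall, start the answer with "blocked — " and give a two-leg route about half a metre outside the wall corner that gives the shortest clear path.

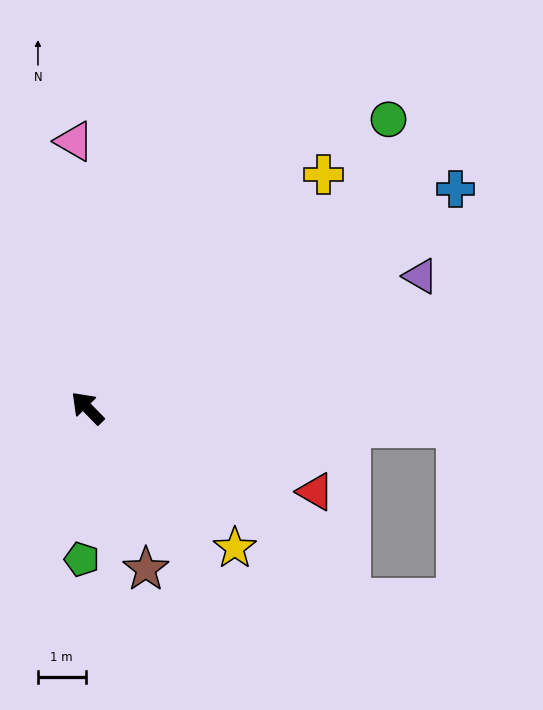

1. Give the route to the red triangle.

turn right 155°, forward 5.1 m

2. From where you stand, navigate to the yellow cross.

turn right 90°, forward 7.0 m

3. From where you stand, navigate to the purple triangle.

turn right 113°, forward 7.5 m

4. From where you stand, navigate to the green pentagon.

turn left 133°, forward 3.2 m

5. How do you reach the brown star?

turn left 155°, forward 3.6 m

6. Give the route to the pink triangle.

turn right 42°, forward 5.6 m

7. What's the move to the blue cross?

turn right 104°, forward 9.0 m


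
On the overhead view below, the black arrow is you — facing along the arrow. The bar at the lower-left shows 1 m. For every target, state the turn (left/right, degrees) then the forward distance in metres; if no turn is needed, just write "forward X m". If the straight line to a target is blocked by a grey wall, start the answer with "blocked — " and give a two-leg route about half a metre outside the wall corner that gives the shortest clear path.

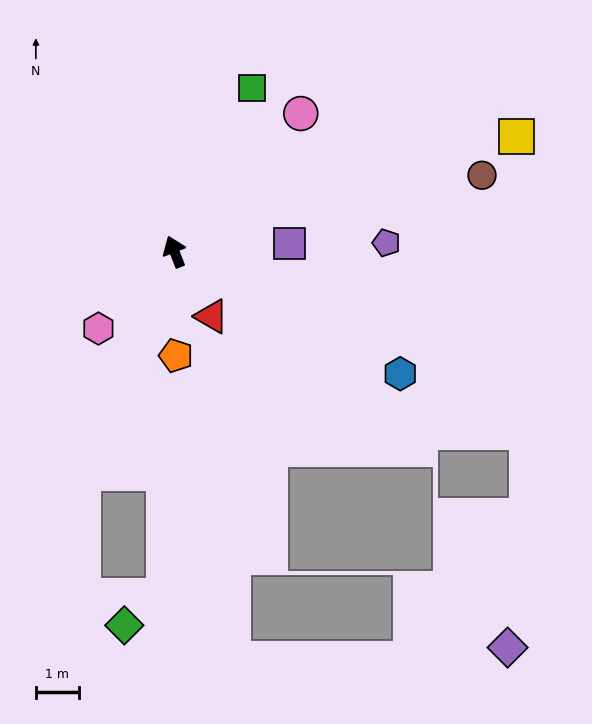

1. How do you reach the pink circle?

turn right 64°, forward 4.3 m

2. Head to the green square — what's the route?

turn right 47°, forward 4.2 m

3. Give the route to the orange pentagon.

turn left 160°, forward 2.4 m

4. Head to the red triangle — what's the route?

turn right 171°, forward 1.7 m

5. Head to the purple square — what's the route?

turn right 107°, forward 2.7 m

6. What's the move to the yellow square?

turn right 93°, forward 8.4 m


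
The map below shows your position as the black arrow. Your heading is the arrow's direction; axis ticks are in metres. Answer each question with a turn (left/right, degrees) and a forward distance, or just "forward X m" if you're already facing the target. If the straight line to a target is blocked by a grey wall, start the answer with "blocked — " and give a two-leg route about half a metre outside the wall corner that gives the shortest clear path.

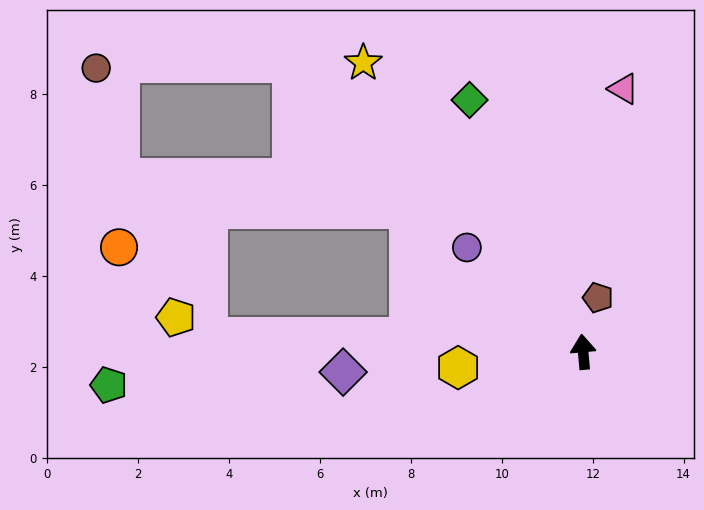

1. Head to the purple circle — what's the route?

turn left 43°, forward 3.4 m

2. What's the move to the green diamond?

turn left 19°, forward 6.1 m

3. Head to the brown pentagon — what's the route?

turn right 20°, forward 1.2 m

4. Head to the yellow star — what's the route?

turn left 32°, forward 8.0 m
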